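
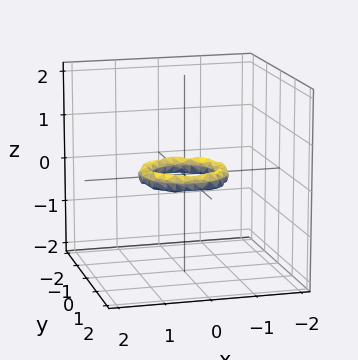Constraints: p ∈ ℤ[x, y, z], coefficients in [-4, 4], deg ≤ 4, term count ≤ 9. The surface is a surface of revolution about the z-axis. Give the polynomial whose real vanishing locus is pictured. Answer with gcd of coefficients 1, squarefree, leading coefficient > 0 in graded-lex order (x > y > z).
First, the degree is 4 — the shape is more complex than any degree-3 surface.
Next, symmetries: the z-axis is an axis of rotation, so x and y enter only as x² + y².
Then, observable constraints: a circular section at z = 0 has radius between 0 and 1; the surface avoids every integer z-axis point in the box.
Finally, assembling these constraints gives the stated polynomial. Check: (0, 1, 0) on the y-axis lies on the surface, and p(0, 1, 0) = 0. ✓

2*x^4 + 4*x^2*y^2 + 2*y^4 - 3*x^2 - 3*y^2 + 3*z^2 + 1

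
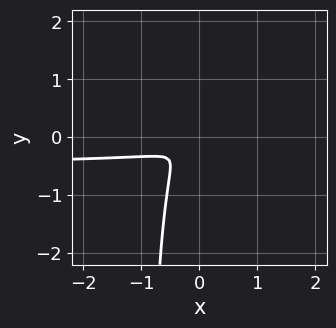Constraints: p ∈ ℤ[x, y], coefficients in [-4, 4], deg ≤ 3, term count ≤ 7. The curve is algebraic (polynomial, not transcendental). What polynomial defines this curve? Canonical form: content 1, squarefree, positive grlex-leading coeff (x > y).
2*x^2*y + 2*x*y^2 + x^2 - x*y + 2*y^2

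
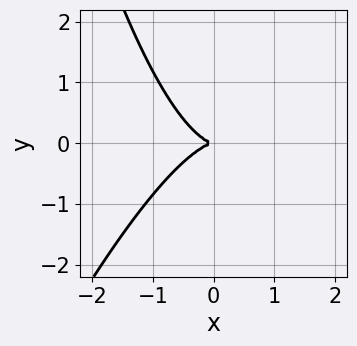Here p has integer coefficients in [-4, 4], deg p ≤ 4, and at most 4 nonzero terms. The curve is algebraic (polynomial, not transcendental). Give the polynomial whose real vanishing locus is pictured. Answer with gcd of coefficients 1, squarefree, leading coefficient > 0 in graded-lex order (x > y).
3*x^3 - x^2*y + 3*y^2

First, deg p = 3. A generic line meets the curve in up to 3 points.
Then, from the visible intercepts: it crosses the x-axis at the gridline x = 0; it crosses the y-axis at the gridline y = 0.
Finally, the integer polynomial consistent with all of this is the stated p.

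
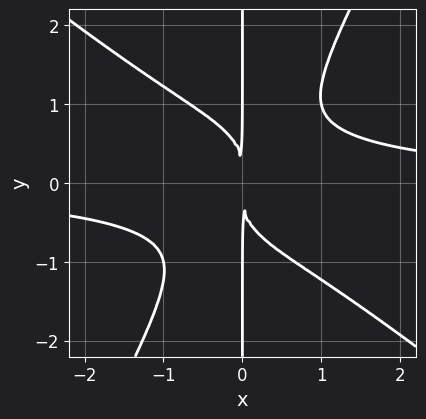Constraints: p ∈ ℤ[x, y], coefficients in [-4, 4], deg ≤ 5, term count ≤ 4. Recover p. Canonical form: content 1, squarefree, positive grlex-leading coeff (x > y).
First, the degree is 4 — a generic line meets the curve in up to 4 points.
Then, reading off the gridlines: the visible y-axis segment lies entirely on the curve.
Finally, the integer polynomial consistent with all of this is the stated p.

3*x^3*y + 2*x^2*y^2 - 2*x*y^3 - 3*x^2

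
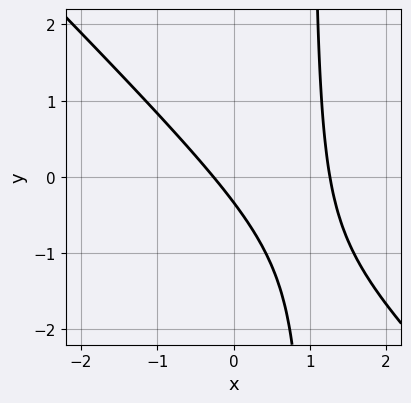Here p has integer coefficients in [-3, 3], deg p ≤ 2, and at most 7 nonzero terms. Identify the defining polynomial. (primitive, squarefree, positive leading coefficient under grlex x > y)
3*x^2 + 3*x*y - 3*x - 3*y - 1

1. deg p = 2.
2. Matching integer coefficients to the picture gives p.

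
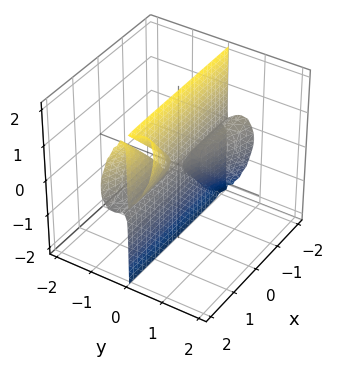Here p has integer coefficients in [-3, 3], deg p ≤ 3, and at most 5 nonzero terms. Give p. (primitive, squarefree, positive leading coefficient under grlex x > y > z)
x*y^2 - x*y*z + 3*y^3 - 2*y^2*z + y*z^2

Degree: no degree-2 surface has this shape, so deg p = 3.
Observable constraints: one y-axis crossing is at y = 0; every point of the x-axis in the box is on the surface; the visible z-axis segment lies entirely on the surface.
These observations pin down the coefficients.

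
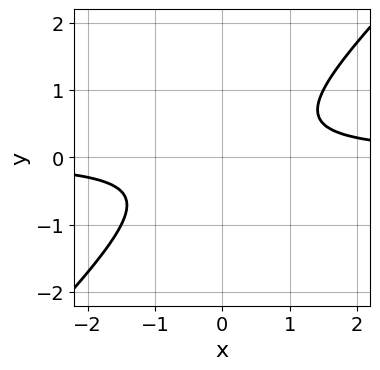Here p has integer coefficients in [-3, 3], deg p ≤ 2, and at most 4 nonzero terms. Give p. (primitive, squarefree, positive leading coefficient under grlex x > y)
2*x*y - 2*y^2 - 1

First, degree: the shape is more complex than any degree-1 curve, so deg p = 2.
Next, from the axis intercepts and sections: the curve avoids every integer x-axis point in the box; it misses every integer gridline on the y-axis.
Finally, the integer polynomial consistent with all of this is the stated p.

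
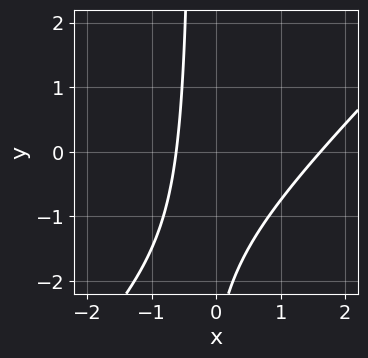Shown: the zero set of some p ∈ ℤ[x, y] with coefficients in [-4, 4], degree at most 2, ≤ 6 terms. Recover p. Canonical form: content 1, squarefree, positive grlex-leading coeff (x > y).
1. Degree: no degree-1 curve has this shape, so deg p = 2.
2. Observable constraints: no y-intercept at any integer in the box.
3. Together with the visible shape, these determine p as stated.

3*x^2 - 3*x*y - 3*x - y - 3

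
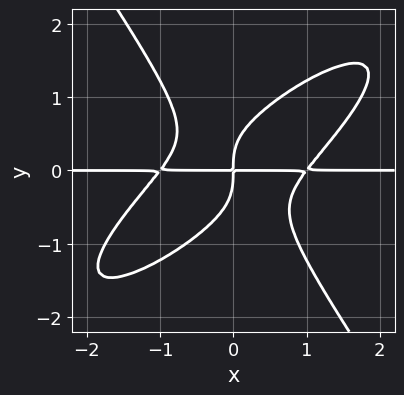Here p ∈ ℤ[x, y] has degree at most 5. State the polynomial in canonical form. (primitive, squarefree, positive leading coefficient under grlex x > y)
Degree: a generic line meets the curve in up to 4 points, so deg p = 4.
From the visible intercepts: the visible x-axis segment lies entirely on the curve.
Fitting integer coefficients to these (and the overall shape) gives p.

2*x^3*y - 3*x^2*y^2 + 2*y^4 - 2*x*y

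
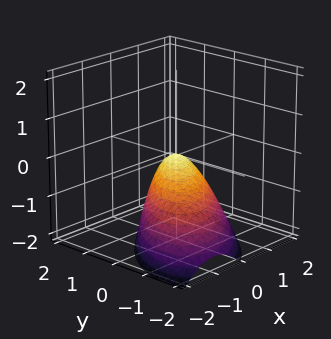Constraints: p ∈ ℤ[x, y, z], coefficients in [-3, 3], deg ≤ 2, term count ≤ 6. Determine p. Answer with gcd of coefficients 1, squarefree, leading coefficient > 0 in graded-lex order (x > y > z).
2*x^2 - 2*x*y + 2*y^2 - y*z + 2*z

(a) Degree: the shape is more complex than any degree-1 surface, so deg p = 2.
(b) Reading off the gridlines: it meets the x-axis at x = 0 (among the integer gridlines); one z-axis crossing is at z = 0; one y-axis crossing is at y = 0.
(c) Putting this together gives p.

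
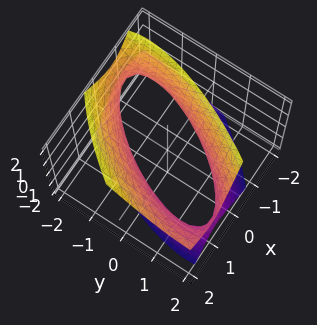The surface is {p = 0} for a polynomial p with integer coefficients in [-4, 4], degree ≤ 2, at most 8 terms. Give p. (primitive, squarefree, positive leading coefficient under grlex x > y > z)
2*x^2 - 2*x*y - x*z + y^2 - z^2 - 2

deg p = 2. A generic line meets the surface in up to 2 points.
From the axis intercepts and sections: among the integer gridlines, it crosses the x-axis at x ∈ {-1, 1}; no z-intercept at any integer in the box.
Matching integer coefficients to the picture gives p.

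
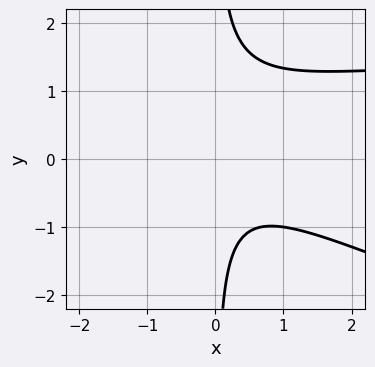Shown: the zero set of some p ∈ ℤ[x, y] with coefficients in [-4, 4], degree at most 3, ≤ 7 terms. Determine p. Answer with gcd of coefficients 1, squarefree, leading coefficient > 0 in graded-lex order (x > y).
x^2*y + 3*x*y^2 - 2*x^2 - 2*x*y - 2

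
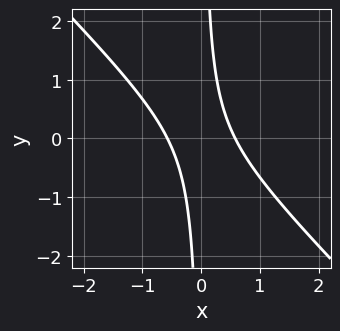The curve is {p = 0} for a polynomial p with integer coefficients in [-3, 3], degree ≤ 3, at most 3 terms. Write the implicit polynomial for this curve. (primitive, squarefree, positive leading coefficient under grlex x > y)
1. The degree is 2 — the shape is more complex than any degree-1 curve.
2. Against the integer gridlines: it misses every integer gridline on the y-axis.
3. Together with the visible shape, these determine p as stated.

3*x^2 + 3*x*y - 1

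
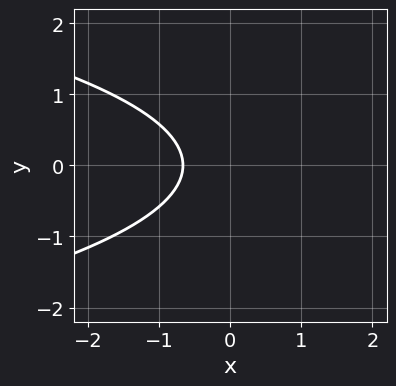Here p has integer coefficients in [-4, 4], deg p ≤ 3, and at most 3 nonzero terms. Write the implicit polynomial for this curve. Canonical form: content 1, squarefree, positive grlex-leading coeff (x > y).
3*y^2 + 3*x + 2

(a) deg p = 2.
(b) Symmetries: the y ↦ −y reflection is a symmetry, so y appears only in even powers.
(c) From the visible intercepts: no y-intercept at any integer in the box.
(d) Fitting integer coefficients to these (and the overall shape) gives p.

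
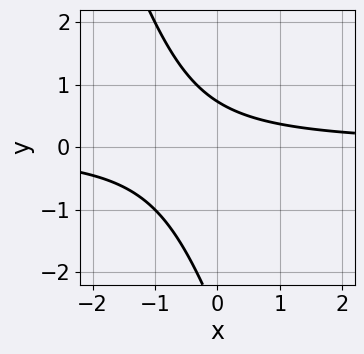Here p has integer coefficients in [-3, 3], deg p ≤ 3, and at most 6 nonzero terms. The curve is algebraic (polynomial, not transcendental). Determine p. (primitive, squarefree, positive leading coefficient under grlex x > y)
3*x*y + y^2 + 2*y - 2

First, degree: the shape is more complex than any degree-1 curve, so deg p = 2.
Next, reading off the gridlines: it misses every integer gridline on the x-axis.
Finally, the integer polynomial consistent with all of this is the stated p.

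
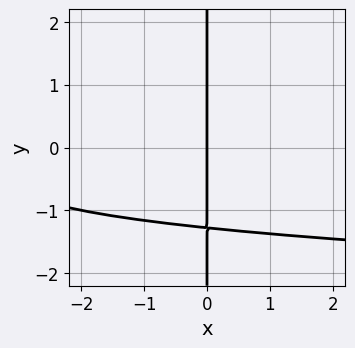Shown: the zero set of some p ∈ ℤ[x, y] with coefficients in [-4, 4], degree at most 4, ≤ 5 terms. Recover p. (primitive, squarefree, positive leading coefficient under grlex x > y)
First, the degree is 4 — no degree-3 curve has this shape.
Next, observable constraints: the visible y-axis segment lies entirely on the curve; it meets the x-axis at x = 0 (among the integer gridlines).
Finally, putting this together gives p.

3*x*y^3 + 2*x*y^2 + x^2 + 3*x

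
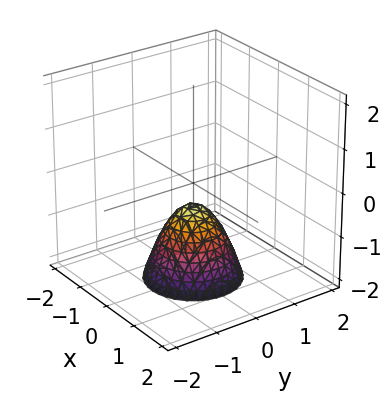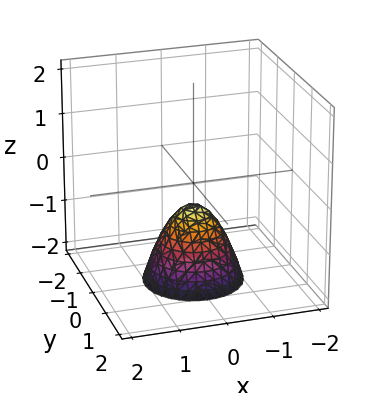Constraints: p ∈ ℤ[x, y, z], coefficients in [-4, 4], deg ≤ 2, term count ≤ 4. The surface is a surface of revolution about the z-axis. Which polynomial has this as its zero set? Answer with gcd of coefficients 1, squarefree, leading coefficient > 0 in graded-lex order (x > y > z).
3*x^2 + 3*y^2 + 2*z + 1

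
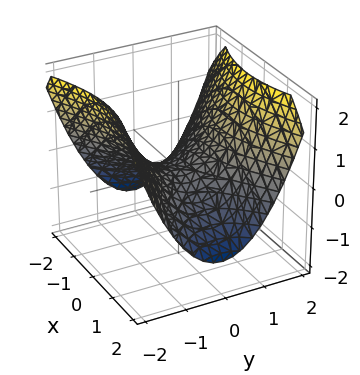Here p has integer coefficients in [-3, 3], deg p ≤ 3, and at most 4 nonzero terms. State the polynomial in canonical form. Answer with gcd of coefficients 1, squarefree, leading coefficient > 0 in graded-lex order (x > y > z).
x^2 - 2*y^2 + 3*z

Degree: a hyperbolic paraboloid; a quadric, so deg p = 2.
Symmetries: the y ↦ −y reflection is a symmetry, so y appears only in even powers; mirror symmetry x ↦ −x ⇒ only even powers of x.
Against the integer gridlines: it crosses the x-axis at the gridline x = 0; it crosses the y-axis at the gridline y = 0; it meets the z-axis at z = 0 (among the integer gridlines).
These observations pin down the coefficients.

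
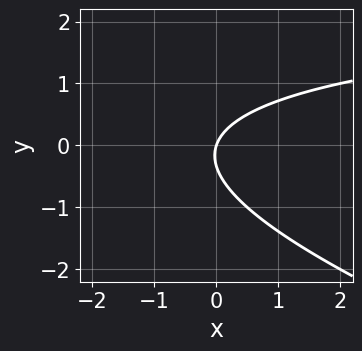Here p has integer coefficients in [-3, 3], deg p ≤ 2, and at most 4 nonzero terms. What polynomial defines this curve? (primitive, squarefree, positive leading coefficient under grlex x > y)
x*y + 3*y^2 - 3*x + y

Degree: no degree-1 curve has this shape, so deg p = 2.
Checking where it meets the axes: one x-axis crossing is at x = 0; it meets the y-axis at y = 0 (among the integer gridlines).
Assembling these constraints gives the stated polynomial.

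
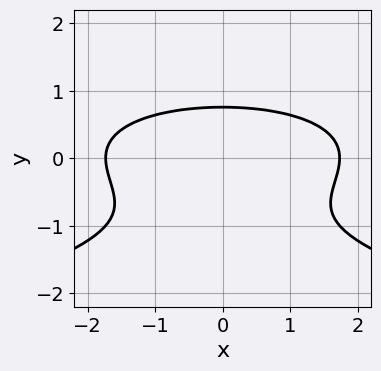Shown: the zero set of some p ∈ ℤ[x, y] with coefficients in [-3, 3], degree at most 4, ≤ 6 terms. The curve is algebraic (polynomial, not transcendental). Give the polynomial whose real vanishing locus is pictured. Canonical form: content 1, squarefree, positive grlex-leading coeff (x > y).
First, degree: a generic line meets the curve in up to 3 points, so deg p = 3.
Next, symmetries: it's symmetric under x → −x, forcing even powers of x.
Finally, matching integer coefficients to the picture gives p.

3*y^3 + x^2 + 3*y^2 - 3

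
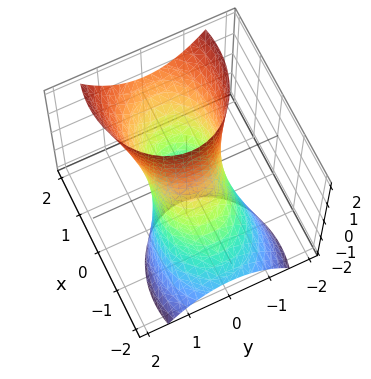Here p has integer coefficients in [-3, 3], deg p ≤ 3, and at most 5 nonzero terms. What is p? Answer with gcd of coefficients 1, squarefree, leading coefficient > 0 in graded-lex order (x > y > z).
2*x^2 - 3*x*z + 3*y^2 - 2

1. Degree: the shape is more complex than any degree-1 surface, so deg p = 2.
2. Observable constraints: no z-intercept at any integer in the box; among the integer gridlines, it crosses the x-axis at x ∈ {-1, 1}.
3. Solving for integer coefficients yields p as stated.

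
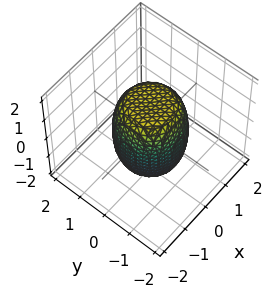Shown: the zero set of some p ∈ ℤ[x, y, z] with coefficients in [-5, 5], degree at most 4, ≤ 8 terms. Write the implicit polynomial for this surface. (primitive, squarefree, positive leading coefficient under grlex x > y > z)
2*x^4 + 4*x^2*y^2 + 2*y^4 - x^2 - y^2 + z^2 - 2

The degree is 4 — a generic line meets the surface in up to 4 points.
Symmetry: every cross-section ⟂ z is a circle, so x, y appear only via x² + y².
Checking where it meets the axes: a circular section at z = -1 has radius exactly 1.
Fitting integer coefficients to these (and the overall shape) gives p.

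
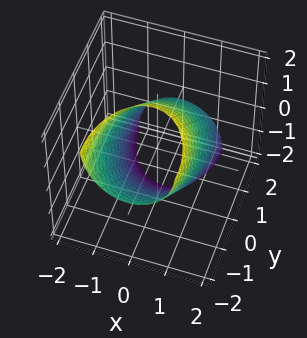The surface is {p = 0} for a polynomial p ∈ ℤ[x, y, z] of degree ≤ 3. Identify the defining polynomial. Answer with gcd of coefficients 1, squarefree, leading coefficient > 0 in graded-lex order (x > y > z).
2*x^2 + y^2 + 2*y*z + z^2 - 3

Degree: no degree-1 surface has this shape, so deg p = 2.
Putting this together gives p.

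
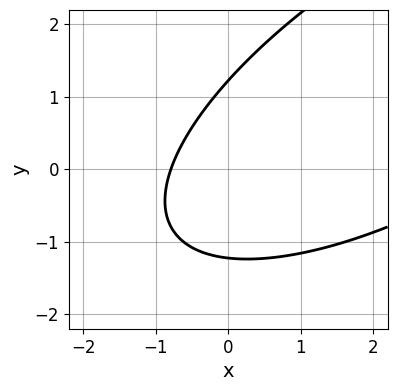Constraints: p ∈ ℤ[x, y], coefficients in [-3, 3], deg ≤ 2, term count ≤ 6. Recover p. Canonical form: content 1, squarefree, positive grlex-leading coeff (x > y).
The degree is 2 — the shape is more complex than any degree-1 curve.
The integer polynomial consistent with all of this is the stated p.

x^2 - 2*x*y + 2*y^2 - 3*x - 3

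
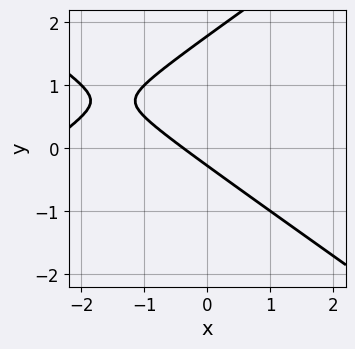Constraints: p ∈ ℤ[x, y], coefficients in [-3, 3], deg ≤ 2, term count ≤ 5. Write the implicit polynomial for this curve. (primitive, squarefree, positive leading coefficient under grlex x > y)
x^2 - 2*y^2 + 3*x + 3*y + 1

The degree is 2 — no degree-1 curve has this shape.
Putting this together gives p.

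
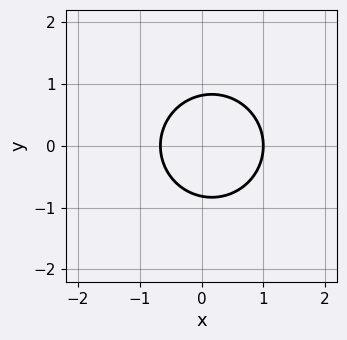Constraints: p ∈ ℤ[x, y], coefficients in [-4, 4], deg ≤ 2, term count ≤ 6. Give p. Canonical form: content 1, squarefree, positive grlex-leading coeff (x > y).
deg p = 2. No degree-1 curve has this shape.
Symmetries: it's symmetric under y → −y, forcing even powers of y.
Reading off the gridlines: it crosses the x-axis at the gridline x = 1.
These observations pin down the coefficients.

3*x^2 + 3*y^2 - x - 2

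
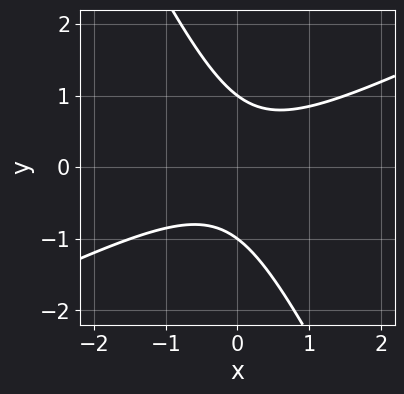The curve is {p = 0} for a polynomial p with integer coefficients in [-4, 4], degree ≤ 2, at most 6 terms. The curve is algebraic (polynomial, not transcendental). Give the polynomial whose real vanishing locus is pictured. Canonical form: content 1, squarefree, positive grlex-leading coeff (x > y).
Degree: a generic line meets the curve in up to 2 points, so deg p = 2.
From the visible intercepts: the y-axis gridline crossings are at y ∈ {-1, 1}; it misses every integer gridline on the x-axis.
Putting this together gives p.

2*x^2 - 3*x*y - 2*y^2 + 2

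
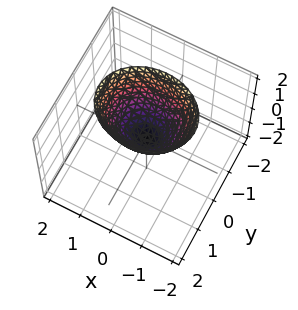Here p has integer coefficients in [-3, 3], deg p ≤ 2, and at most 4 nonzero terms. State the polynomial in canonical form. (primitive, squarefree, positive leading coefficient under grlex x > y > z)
2*x^2 + 3*y^2 - 2*z

(a) Degree: a paraboloid; a quadric, so deg p = 2.
(b) Symmetries: it's symmetric under x → −x, forcing even powers of x; it's symmetric under y → −y, forcing even powers of y.
(c) Against the integer gridlines: it crosses the x-axis at the gridline x = 0; it crosses the y-axis at the gridline y = 0; one z-axis crossing is at z = 0.
(d) These observations pin down the coefficients.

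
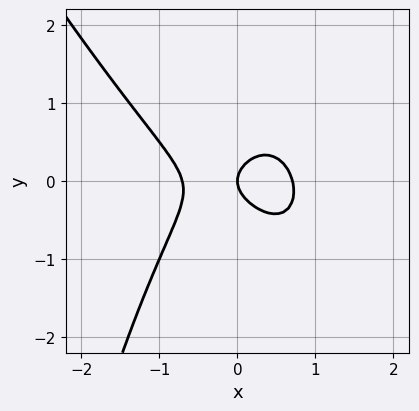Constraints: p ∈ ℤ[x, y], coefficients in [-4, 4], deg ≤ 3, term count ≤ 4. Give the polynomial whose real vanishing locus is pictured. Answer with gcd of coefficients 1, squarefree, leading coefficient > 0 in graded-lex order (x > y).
2*x^3 + x^2*y + 2*y^2 - x

(a) deg p = 3. A generic line meets the curve in up to 3 points.
(b) Reading off the gridlines: it crosses the x-axis at the gridline x = 0; one y-axis crossing is at y = 0.
(c) Putting this together gives p.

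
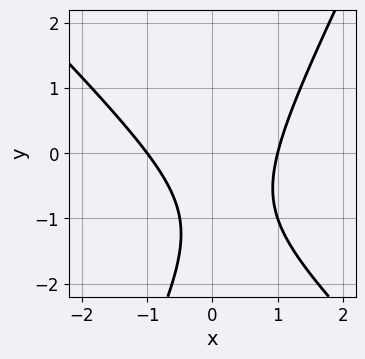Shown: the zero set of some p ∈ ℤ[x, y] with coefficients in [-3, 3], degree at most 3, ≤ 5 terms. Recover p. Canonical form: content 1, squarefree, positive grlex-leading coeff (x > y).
2*x^2 + x*y - y^2 - 2*y - 2

1. Degree: a generic line meets the curve in up to 2 points, so deg p = 2.
2. From the visible intercepts: it misses every integer gridline on the y-axis; the x-axis gridline crossings are at x ∈ {-1, 1}.
3. Fitting integer coefficients to these (and the overall shape) gives p.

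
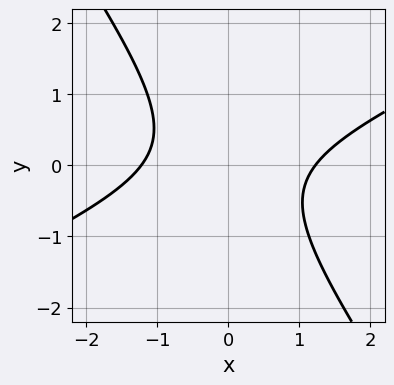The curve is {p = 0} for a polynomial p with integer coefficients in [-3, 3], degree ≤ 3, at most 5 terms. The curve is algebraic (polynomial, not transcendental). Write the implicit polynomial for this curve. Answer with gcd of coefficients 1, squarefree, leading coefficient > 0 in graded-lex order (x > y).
2*x^2 - 3*x*y - 3*y^2 - 3

First, the degree is 2 — the shape is more complex than any degree-1 curve.
Next, against the integer gridlines: the curve avoids every integer y-axis point in the box.
Finally, fitting integer coefficients to these (and the overall shape) gives p.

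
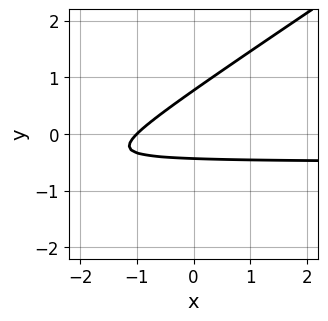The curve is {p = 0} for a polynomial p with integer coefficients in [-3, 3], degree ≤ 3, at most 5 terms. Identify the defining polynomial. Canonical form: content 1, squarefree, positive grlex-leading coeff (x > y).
2*x*y - 3*y^2 + x + y + 1

1. Degree: no degree-1 curve has this shape, so deg p = 2.
2. Against the integer gridlines: one x-axis crossing is at x = -1.
3. Putting this together gives p.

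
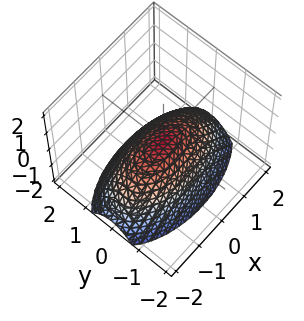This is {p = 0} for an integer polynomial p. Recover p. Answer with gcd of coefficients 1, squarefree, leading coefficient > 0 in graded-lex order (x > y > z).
x^2 + 3*y^2 + 3*z

(a) Degree: a paraboloid; a quadric, so deg p = 2.
(b) Symmetries: it's symmetric under y → −y, forcing even powers of y; the x ↦ −x reflection is a symmetry, so x appears only in even powers.
(c) Against the integer gridlines: one x-axis crossing is at x = 0; it meets the z-axis at z = 0 (among the integer gridlines); it meets the y-axis at y = 0 (among the integer gridlines).
(d) Fitting integer coefficients to these (and the overall shape) gives p.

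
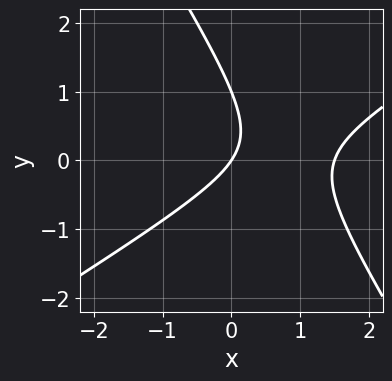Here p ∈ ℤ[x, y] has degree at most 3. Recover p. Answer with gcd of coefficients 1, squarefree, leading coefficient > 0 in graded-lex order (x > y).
2*x^2 - 2*x*y - 2*y^2 - 3*x + 2*y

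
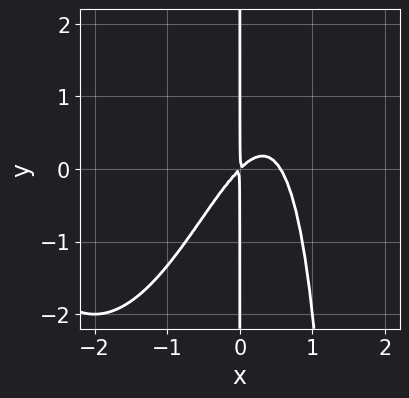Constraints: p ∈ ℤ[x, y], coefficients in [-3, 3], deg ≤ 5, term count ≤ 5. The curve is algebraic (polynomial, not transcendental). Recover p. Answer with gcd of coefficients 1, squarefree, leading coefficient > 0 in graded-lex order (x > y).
x^4 + 3*x^3 - x^2*y - 2*x^2 + 2*x*y

Degree: no degree-3 curve has this shape, so deg p = 4.
Reading off the gridlines: every point of the y-axis in the box is on the curve.
These observations pin down the coefficients.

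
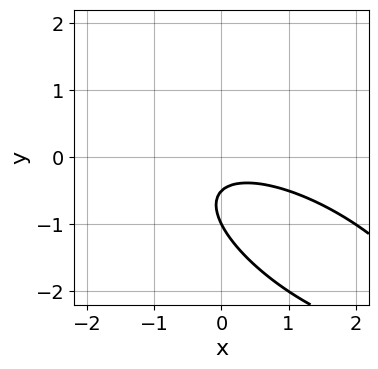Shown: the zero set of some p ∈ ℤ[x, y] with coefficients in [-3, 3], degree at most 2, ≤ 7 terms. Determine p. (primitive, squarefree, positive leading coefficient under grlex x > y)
x^2 + 2*x*y + 2*y^2 + 3*y + 1

The degree is 2 — a generic line meets the curve in up to 2 points.
Against the integer gridlines: one y-axis crossing is at y = -1; no x-intercept at any integer in the box.
Fitting integer coefficients to these (and the overall shape) gives p.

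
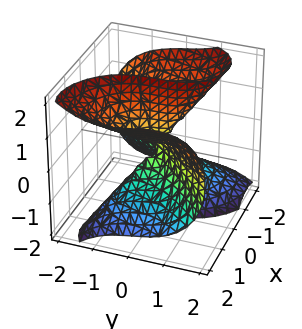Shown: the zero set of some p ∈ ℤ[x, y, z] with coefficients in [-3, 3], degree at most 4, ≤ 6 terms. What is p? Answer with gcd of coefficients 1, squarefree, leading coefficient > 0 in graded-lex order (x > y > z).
2*x^3 + x*y*z - 3*x*z^2 - 2*y^3

(a) The degree is 3 — no degree-2 surface has this shape.
(b) From the visible intercepts: it meets the x-axis at x = 0 (among the integer gridlines); the visible z-axis segment lies entirely on the surface.
(c) Matching integer coefficients to the picture gives p.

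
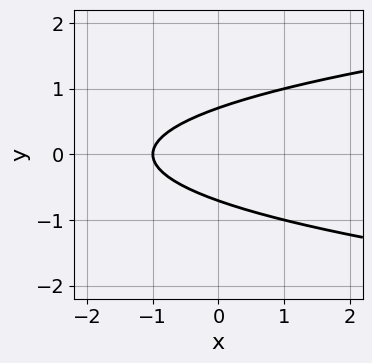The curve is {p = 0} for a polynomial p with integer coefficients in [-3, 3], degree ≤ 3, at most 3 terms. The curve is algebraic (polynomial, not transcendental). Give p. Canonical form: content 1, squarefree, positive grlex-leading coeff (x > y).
2*y^2 - x - 1

(a) deg p = 2.
(b) Symmetries: mirror symmetry y ↦ −y ⇒ only even powers of y.
(c) Against the integer gridlines: it crosses the x-axis at the gridline x = -1.
(d) Assembling these constraints gives the stated polynomial.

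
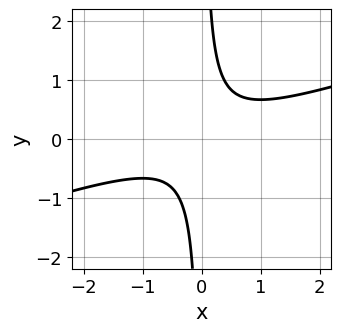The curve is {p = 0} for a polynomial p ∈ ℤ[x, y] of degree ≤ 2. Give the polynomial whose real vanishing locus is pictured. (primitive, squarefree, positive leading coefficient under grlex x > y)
x^2 - 3*x*y + 1

First, degree: the shape is more complex than any degree-1 curve, so deg p = 2.
Then, against the integer gridlines: it misses every integer gridline on the x-axis; the curve avoids every integer y-axis point in the box.
Finally, matching integer coefficients to the picture gives p.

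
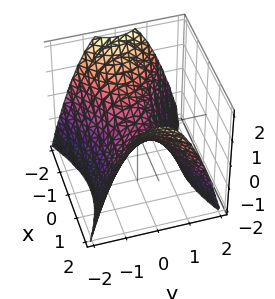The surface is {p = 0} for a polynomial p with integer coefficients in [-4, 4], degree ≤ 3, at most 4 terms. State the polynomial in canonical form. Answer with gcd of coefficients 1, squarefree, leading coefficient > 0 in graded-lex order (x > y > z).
x^2 - 2*y^2 - 2*z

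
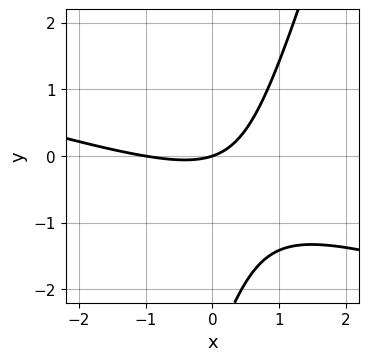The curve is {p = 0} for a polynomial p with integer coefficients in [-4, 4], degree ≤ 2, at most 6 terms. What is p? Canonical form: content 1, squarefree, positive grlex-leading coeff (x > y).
x^2 + 3*x*y - y^2 + x - 3*y

(a) deg p = 2. A generic line meets the curve in up to 2 points.
(b) Against the integer gridlines: it crosses the y-axis at the gridline y = 0; the x-axis gridline crossings are at x ∈ {-1, 0}.
(c) These observations pin down the coefficients.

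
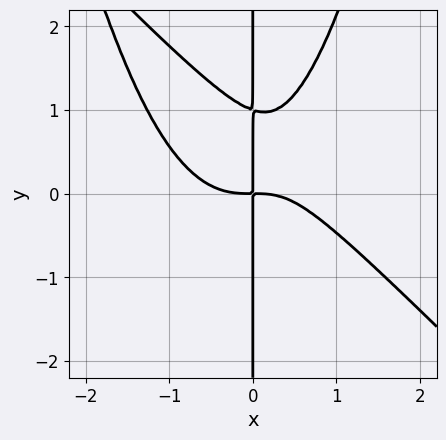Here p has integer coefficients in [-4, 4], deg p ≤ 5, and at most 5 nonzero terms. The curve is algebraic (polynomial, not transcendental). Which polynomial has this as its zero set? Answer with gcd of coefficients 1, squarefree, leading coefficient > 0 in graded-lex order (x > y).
First, the degree is 4 — no degree-3 curve has this shape.
Then, against the integer gridlines: every point of the y-axis in the box is on the curve.
Finally, matching integer coefficients to the picture gives p.

3*x^4 + 3*x^3*y - x^2*y - 3*x*y^2 + 3*x*y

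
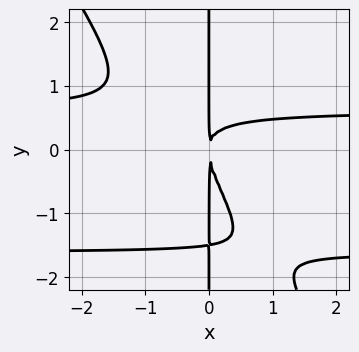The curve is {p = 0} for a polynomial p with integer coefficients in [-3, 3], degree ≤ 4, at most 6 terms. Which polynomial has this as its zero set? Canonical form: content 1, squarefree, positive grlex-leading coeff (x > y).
3*x^2*y^2 + 2*x*y^3 + 3*x^2*y + 3*x*y^2 - 3*x^2

1. deg p = 4. The shape is more complex than any degree-3 curve.
2. Reading off the gridlines: the visible y-axis segment lies entirely on the curve.
3. Assembling these constraints gives the stated polynomial.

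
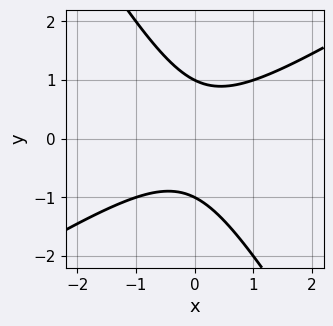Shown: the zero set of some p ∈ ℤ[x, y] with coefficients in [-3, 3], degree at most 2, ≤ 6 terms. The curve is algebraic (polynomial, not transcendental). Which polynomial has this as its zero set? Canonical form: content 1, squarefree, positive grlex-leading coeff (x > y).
x^2 - x*y - y^2 + 1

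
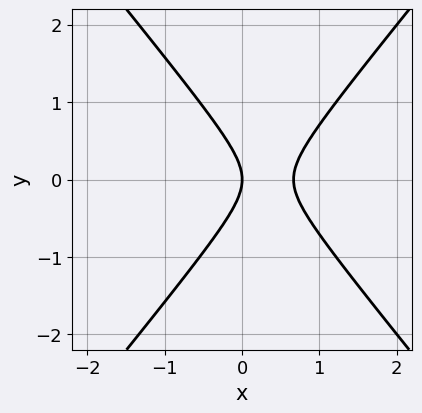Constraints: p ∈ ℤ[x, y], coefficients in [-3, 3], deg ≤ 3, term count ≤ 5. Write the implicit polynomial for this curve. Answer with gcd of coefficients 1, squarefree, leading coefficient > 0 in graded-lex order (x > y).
3*x^2 - 2*y^2 - 2*x

Degree: the shape is more complex than any degree-1 curve, so deg p = 2.
Symmetries: it's symmetric under y → −y, forcing even powers of y.
Reading off the gridlines: it meets the x-axis at x = 0 (among the integer gridlines); it meets the y-axis at y = 0 (among the integer gridlines).
Putting this together gives p.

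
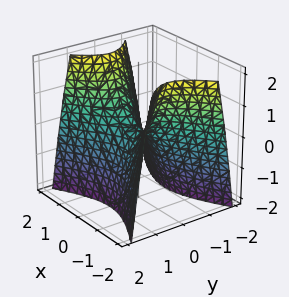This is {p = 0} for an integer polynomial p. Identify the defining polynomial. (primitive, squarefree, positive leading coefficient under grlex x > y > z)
x^2 - 2*y^2 - z

(a) Degree: a hyperbolic paraboloid; a quadric, so deg p = 2.
(b) Symmetries: the x ↦ −x reflection is a symmetry, so x appears only in even powers; mirror symmetry y ↦ −y ⇒ only even powers of y.
(c) From the axis intercepts and sections: it meets the z-axis at z = 0 (among the integer gridlines); it crosses the y-axis at the gridline y = 0; one x-axis crossing is at x = 0.
(d) Solving for integer coefficients yields p as stated.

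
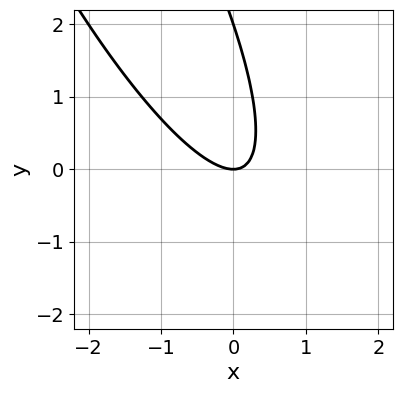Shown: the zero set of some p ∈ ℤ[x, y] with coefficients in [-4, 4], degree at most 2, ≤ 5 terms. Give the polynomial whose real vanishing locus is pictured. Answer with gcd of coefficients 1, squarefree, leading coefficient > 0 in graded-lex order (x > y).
1. Degree: the shape is more complex than any degree-1 curve, so deg p = 2.
2. From the axis intercepts and sections: one x-axis crossing is at x = 0; the y-axis gridline crossings are at y ∈ {0, 2}.
3. Solving for integer coefficients yields p as stated.

3*x^2 + 3*x*y + y^2 - 2*y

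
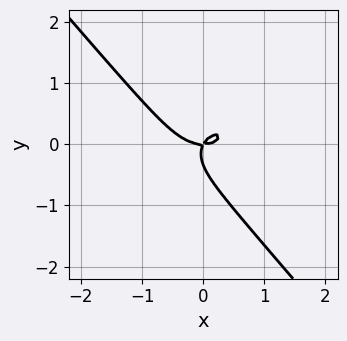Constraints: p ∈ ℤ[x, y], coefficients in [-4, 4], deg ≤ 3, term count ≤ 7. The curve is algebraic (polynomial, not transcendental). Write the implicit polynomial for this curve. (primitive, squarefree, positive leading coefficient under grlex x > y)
2*x^3 + 2*x*y^2 + 3*y^3 - 2*x*y + y^2

1. The degree is 3 — no degree-2 curve has this shape.
2. From the visible intercepts: one x-axis crossing is at x = 0; it crosses the y-axis at the gridline y = 0.
3. Putting this together gives p.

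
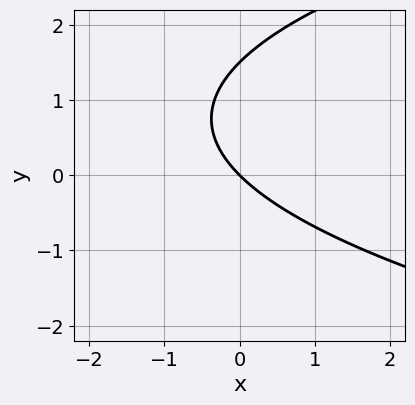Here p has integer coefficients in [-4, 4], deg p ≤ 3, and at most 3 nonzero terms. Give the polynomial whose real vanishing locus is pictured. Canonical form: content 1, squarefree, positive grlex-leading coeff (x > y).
2*y^2 - 3*x - 3*y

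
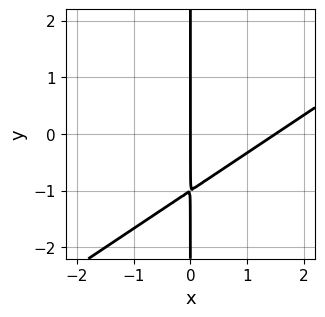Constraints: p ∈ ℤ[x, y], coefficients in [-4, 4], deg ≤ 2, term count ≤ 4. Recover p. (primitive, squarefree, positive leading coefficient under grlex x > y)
2*x^2 - 3*x*y - 3*x

First, degree: a generic line meets the curve in up to 2 points, so deg p = 2.
Next, observable constraints: every point of the y-axis in the box is on the curve; it crosses the x-axis at the gridline x = 0.
Finally, putting this together gives p.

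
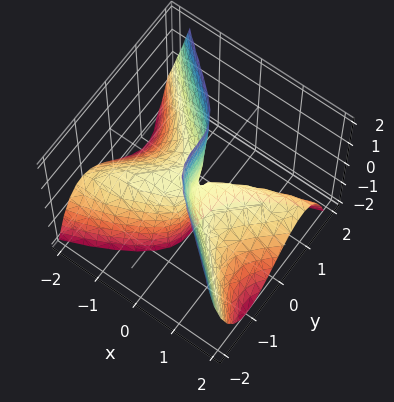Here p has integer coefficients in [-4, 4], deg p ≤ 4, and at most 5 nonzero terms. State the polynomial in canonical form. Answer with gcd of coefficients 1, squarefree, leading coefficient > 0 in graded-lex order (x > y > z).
x^3 - 2*x^2*y + 3*y^3 + 3*x*z

The degree is 3 — a generic line meets the surface in up to 3 points.
Reading off the gridlines: the visible z-axis segment lies entirely on the surface; it meets the y-axis at y = 0 (among the integer gridlines).
Solving for integer coefficients yields p as stated.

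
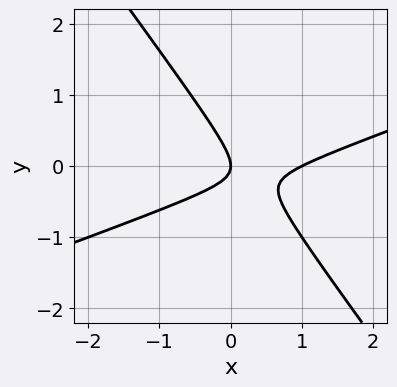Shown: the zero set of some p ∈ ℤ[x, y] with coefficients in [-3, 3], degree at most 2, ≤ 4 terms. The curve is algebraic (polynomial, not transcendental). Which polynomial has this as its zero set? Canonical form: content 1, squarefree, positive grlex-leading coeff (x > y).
x^2 - 2*x*y - 2*y^2 - x

First, the degree is 2 — the shape is more complex than any degree-1 curve.
Then, observable constraints: one y-axis crossing is at y = 0; among the integer gridlines, it crosses the x-axis at x ∈ {0, 1}.
Finally, assembling these constraints gives the stated polynomial.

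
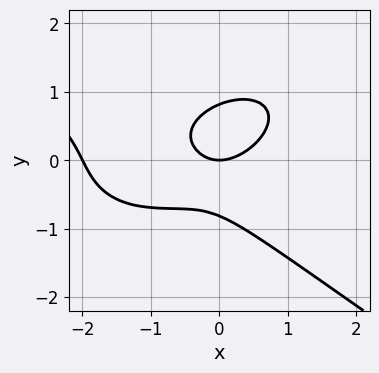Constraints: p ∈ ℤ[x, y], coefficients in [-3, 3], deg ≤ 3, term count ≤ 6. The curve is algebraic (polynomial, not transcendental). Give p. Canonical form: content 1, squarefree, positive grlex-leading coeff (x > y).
Degree: the shape is more complex than any degree-2 curve, so deg p = 3.
From the visible intercepts: among the integer gridlines, it crosses the x-axis at x ∈ {-2, 0}; it meets the y-axis at y = 0 (among the integer gridlines).
Assembling these constraints gives the stated polynomial.

x^3 + 3*y^3 + 2*x^2 - 2*x*y - 2*y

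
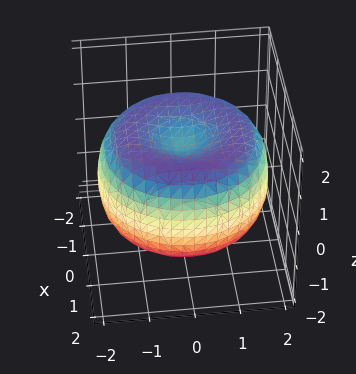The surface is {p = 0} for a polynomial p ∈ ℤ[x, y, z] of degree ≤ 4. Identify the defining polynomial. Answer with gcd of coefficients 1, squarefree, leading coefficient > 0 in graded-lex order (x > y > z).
x^4 + 2*x^2*y^2 + y^4 - 3*x^2 - 3*y^2 + 3*z^2 - 2

Degree: no degree-3 surface has this shape, so deg p = 4.
Symmetries: rotational symmetry about the z-axis ⇒ p depends on x, y only through x² + y².
From the axis intercepts and sections: a circular section at z = 0 has radius between 1 and 2.
Assembling these constraints gives the stated polynomial.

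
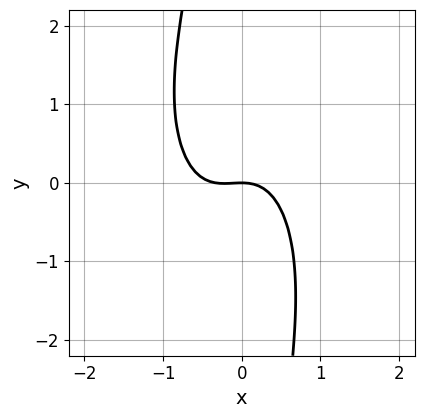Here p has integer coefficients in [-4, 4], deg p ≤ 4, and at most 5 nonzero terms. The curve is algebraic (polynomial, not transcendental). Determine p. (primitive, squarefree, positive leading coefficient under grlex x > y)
First, degree: the shape is more complex than any degree-2 curve, so deg p = 3.
Then, reading off the gridlines: it crosses the x-axis at the gridline x = 0; it crosses the y-axis at the gridline y = 0.
Finally, fitting integer coefficients to these (and the overall shape) gives p.

3*x^3 + x*y^2 + x^2 + 2*y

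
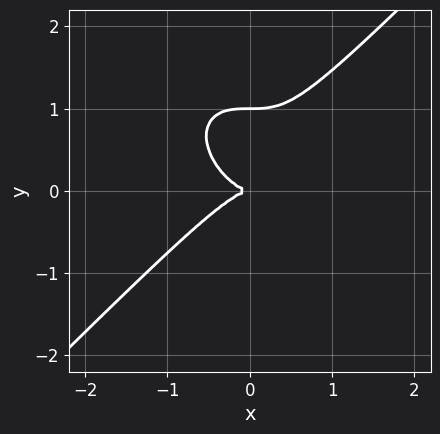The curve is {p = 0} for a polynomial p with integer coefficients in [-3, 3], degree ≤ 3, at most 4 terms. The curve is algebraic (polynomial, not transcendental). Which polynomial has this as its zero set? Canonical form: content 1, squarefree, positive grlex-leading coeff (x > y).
x^3 - y^3 + y^2

First, degree: the shape is more complex than any degree-2 curve, so deg p = 3.
Then, from the visible intercepts: it crosses the x-axis at the gridline x = 0; among the integer gridlines, it crosses the y-axis at y ∈ {0, 1}.
Finally, solving for integer coefficients yields p as stated.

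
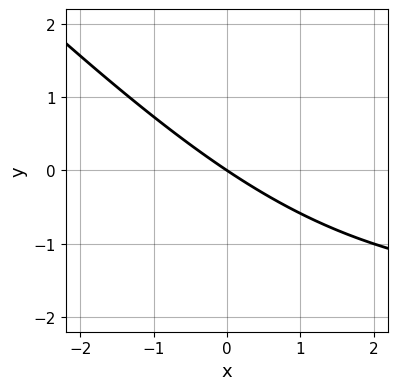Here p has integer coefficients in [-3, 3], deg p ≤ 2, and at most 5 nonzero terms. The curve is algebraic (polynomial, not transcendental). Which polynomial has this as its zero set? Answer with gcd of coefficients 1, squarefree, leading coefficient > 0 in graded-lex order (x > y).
x*y + y^2 + 2*x + 3*y

First, degree: a generic line meets the curve in up to 2 points, so deg p = 2.
Then, reading off the gridlines: one y-axis crossing is at y = 0; one x-axis crossing is at x = 0.
Finally, together with the visible shape, these determine p as stated.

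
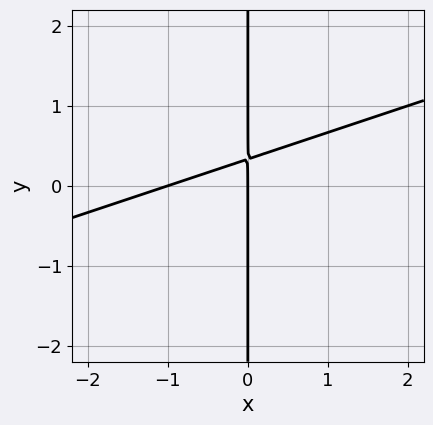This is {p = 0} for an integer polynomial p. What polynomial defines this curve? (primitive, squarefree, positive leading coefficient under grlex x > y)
x^2 - 3*x*y + x

1. deg p = 2. A generic line meets the curve in up to 2 points.
2. From the visible intercepts: the x-axis gridline crossings are at x ∈ {-1, 0}; every point of the y-axis in the box is on the curve.
3. These observations pin down the coefficients.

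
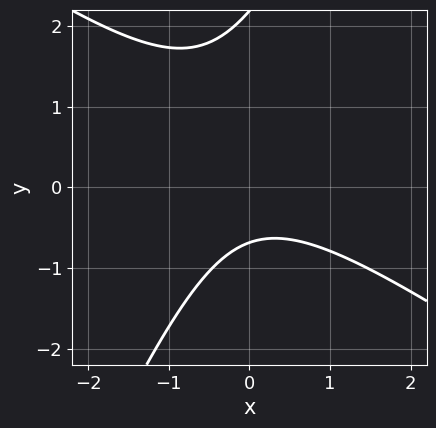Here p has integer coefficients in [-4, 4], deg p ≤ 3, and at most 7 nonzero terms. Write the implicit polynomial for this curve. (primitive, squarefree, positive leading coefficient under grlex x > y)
3*x^2 + 3*x*y - 2*y^2 + 3*y + 3

(a) Degree: a generic line meets the curve in up to 2 points, so deg p = 2.
(b) Reading off the gridlines: it misses every integer gridline on the x-axis.
(c) Matching integer coefficients to the picture gives p.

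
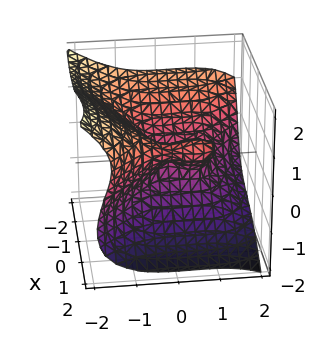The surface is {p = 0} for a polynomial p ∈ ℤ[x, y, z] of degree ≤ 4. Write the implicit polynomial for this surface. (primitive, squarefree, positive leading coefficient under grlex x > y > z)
x^3 + y^3 + 2*z^3 - 2*x*z - y^2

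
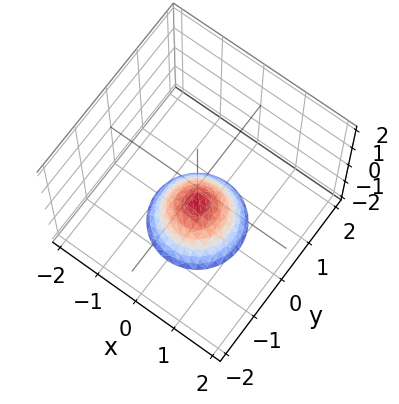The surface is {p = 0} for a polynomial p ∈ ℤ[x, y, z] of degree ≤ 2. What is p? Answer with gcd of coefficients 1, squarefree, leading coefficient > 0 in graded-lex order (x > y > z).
x^2 + y^2 + z + 1

(a) deg p = 2.
(b) Symmetry: the surface is invariant under rotation about z: p = q(x² + y², z).
(c) From the axis intercepts and sections: the surface avoids every integer x-axis point in the box; a circular section at z = -2 has radius exactly 1; the surface avoids every integer y-axis point in the box; it crosses the z-axis at the gridline z = -1.
(d) These observations pin down the coefficients.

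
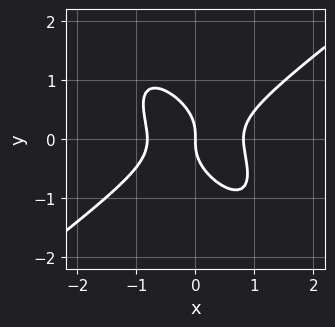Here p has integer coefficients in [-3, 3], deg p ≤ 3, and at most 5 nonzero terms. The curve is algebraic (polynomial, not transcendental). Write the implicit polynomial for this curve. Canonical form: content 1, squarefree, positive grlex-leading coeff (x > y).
Degree: the shape is more complex than any degree-2 curve, so deg p = 3.
Against the integer gridlines: it meets the x-axis at x = 0 (among the integer gridlines); it crosses the y-axis at the gridline y = 0.
Matching integer coefficients to the picture gives p.

3*x^3 - 3*x*y^2 - 3*y^3 - 2*x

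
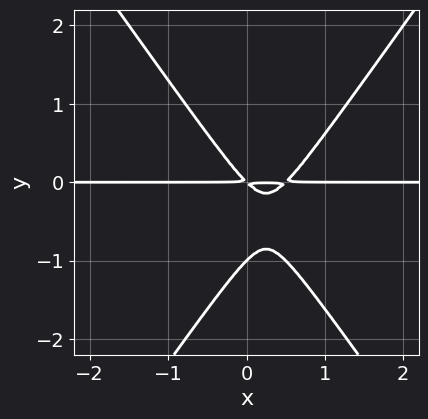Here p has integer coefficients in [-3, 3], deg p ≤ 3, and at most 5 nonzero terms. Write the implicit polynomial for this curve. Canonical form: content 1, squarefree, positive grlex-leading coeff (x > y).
2*x^2*y - y^3 - x*y - y^2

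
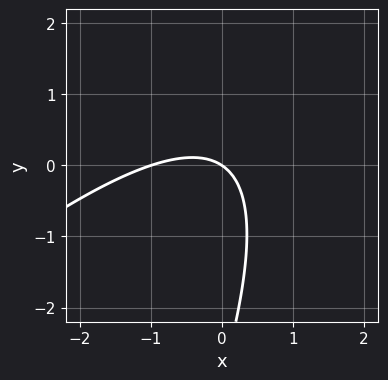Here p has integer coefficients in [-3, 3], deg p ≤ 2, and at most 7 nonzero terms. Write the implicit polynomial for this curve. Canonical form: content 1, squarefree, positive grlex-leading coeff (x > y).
2*x^2 - 3*x*y + y^2 + 2*x + 3*y

1. Degree: a generic line meets the curve in up to 2 points, so deg p = 2.
2. Observable constraints: among the integer gridlines, it crosses the x-axis at x ∈ {-1, 0}; one y-axis crossing is at y = 0.
3. Assembling these constraints gives the stated polynomial.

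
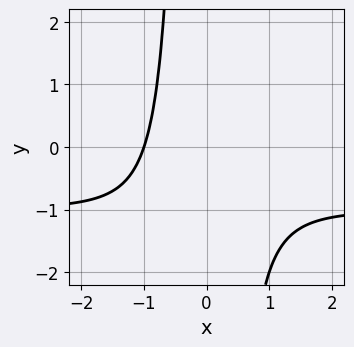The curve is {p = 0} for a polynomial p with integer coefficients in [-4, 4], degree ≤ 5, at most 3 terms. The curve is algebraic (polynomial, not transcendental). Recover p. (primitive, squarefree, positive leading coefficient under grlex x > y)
1. deg p = 4. A generic line meets the curve in up to 4 points.
2. Against the integer gridlines: one x-axis crossing is at x = -1; it misses every integer gridline on the y-axis.
3. Fitting integer coefficients to these (and the overall shape) gives p.

x^3*y + x^3 + 1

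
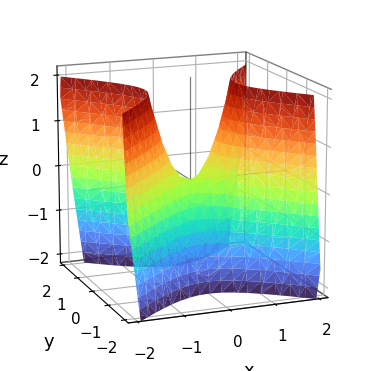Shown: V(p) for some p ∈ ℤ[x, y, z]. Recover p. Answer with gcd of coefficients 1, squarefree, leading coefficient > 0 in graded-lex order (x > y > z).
(a) Degree: a hyperbolic paraboloid; a quadric, so deg p = 2.
(b) Symmetries: the y ↦ −y reflection is a symmetry, so y appears only in even powers; it's symmetric under x → −x, forcing even powers of x.
(c) Observable constraints: one x-axis crossing is at x = 0; it crosses the y-axis at the gridline y = 0.
(d) Matching integer coefficients to the picture gives p.

2*x^2 - 2*y^2 - z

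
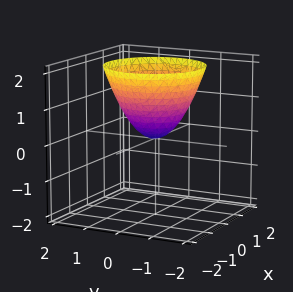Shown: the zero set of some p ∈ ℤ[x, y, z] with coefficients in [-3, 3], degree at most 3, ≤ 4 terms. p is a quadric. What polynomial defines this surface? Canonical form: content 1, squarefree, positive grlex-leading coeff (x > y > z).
x^2 + y^2 - z

Degree: a single bowl opening along one axis; a quadric, so deg p = 2.
Symmetry: every cross-section ⟂ z is a circle, so x, y appear only via x² + y².
From the axis intercepts and sections: one x-axis crossing is at x = 0; one z-axis crossing is at z = 0.
Solving for integer coefficients yields p as stated.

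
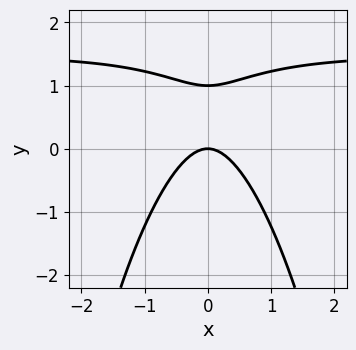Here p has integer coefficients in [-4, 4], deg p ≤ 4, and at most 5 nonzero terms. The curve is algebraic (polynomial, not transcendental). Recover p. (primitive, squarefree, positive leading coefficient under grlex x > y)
1. The degree is 3 — no degree-2 curve has this shape.
2. Symmetries: the x ↦ −x reflection is a symmetry, so x appears only in even powers.
3. Reading off the gridlines: one x-axis crossing is at x = 0; the y-axis gridline crossings are at y ∈ {0, 1}.
4. Fitting integer coefficients to these (and the overall shape) gives p.

2*x^2*y - 3*x^2 + 2*y^2 - 2*y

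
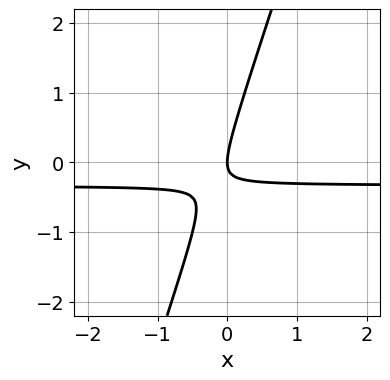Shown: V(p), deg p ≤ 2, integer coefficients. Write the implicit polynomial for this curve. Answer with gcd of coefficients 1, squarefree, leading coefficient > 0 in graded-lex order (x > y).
(a) deg p = 2. A generic line meets the curve in up to 2 points.
(b) From the axis intercepts and sections: one x-axis crossing is at x = 0; it crosses the y-axis at the gridline y = 0.
(c) The integer polynomial consistent with all of this is the stated p.

3*x*y - y^2 + x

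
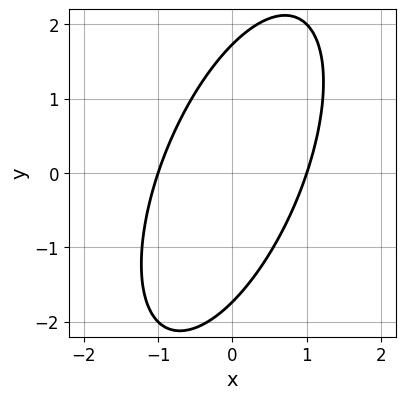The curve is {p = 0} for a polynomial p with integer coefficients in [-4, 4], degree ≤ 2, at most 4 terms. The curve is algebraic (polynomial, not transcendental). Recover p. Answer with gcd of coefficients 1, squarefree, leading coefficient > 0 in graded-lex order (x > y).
3*x^2 - 2*x*y + y^2 - 3

The degree is 2 — the shape is more complex than any degree-1 curve.
From the axis intercepts and sections: the x-axis gridline crossings are at x ∈ {-1, 1}.
Solving for integer coefficients yields p as stated.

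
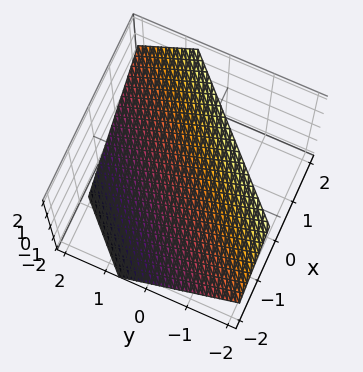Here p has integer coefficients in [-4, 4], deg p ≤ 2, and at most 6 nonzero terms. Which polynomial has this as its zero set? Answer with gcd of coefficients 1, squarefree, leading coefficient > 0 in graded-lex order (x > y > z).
(a) Degree: every cross-section is a straight line — this is a plane, so deg p = 1.
(b) The integer polynomial consistent with all of this is the stated p.

3*x - 3*y - 3*z + 2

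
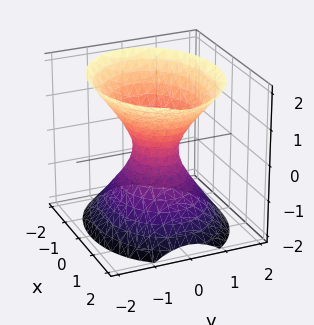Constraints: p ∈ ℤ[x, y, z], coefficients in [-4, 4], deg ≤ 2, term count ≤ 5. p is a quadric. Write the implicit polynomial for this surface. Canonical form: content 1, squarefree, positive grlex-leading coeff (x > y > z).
2*x^2 + 3*y^2 - 2*z^2 - 1

(a) deg p = 2. An hourglass — one-sheet hyperboloid; a quadric.
(b) Symmetries: it's symmetric under y → −y, forcing even powers of y; mirror symmetry x ↦ −x ⇒ only even powers of x; it's symmetric under z → −z, forcing even powers of z.
(c) Against the integer gridlines: no z-intercept at any integer in the box.
(d) Fitting integer coefficients to these (and the overall shape) gives p.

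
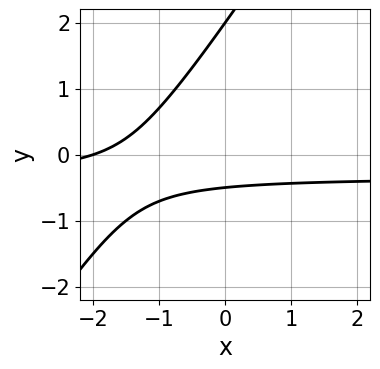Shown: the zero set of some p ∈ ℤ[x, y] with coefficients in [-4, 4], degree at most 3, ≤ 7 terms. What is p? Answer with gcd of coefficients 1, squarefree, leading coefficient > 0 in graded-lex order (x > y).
1. Degree: a generic line meets the curve in up to 2 points, so deg p = 2.
2. Checking where it meets the axes: it crosses the x-axis at the gridline x = -2; it crosses the y-axis at the gridline y = 2.
3. Solving for integer coefficients yields p as stated.

3*x*y - 2*y^2 + x + 3*y + 2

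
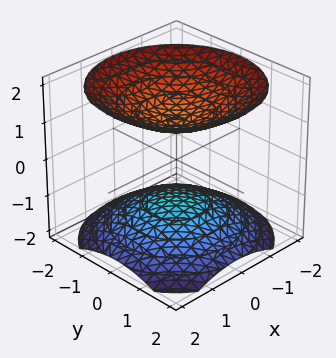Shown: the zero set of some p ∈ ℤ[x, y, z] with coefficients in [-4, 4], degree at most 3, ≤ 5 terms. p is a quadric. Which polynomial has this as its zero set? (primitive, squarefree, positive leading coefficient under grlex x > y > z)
2*x^2 + 2*y^2 - 3*z^2 + 3

1. There are 2 components. Treating them together as one polynomial.
2. Degree: two separate bowl-shaped sheets opening away from each other; a quadric, so deg p = 2.
3. By symmetry, the z-axis is an axis of rotation, so x and y enter only as x² + y²; it's symmetric under z → −z, forcing even powers of z.
4. From the visible intercepts: it misses every integer gridline on the y-axis; the surface avoids every integer x-axis point in the box.
5. Putting this together gives p. Check: (0, 0, 1) on the z-axis lies on the surface, and p(0, 0, 1) = 0. ✓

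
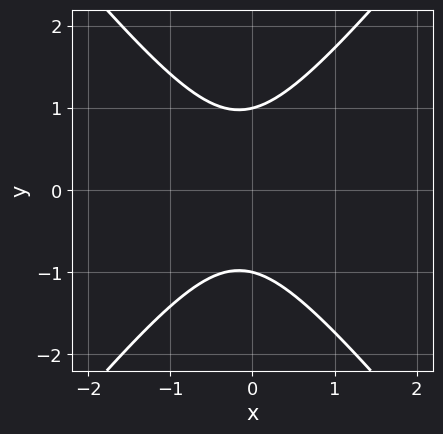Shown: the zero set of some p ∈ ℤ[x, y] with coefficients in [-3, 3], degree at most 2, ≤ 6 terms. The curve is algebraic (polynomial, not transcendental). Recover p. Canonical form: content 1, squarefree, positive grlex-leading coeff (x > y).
3*x^2 - 2*y^2 + x + 2

deg p = 2.
Symmetries: the y ↦ −y reflection is a symmetry, so y appears only in even powers.
From the axis intercepts and sections: it misses every integer gridline on the x-axis; among the integer gridlines, it crosses the y-axis at y ∈ {-1, 1}.
Assembling these constraints gives the stated polynomial.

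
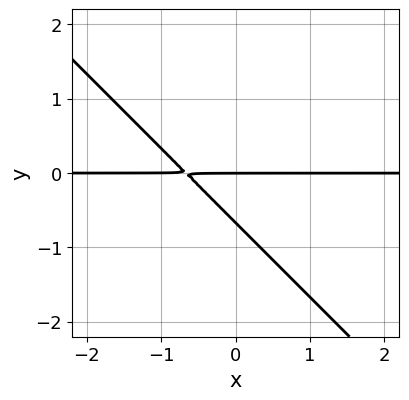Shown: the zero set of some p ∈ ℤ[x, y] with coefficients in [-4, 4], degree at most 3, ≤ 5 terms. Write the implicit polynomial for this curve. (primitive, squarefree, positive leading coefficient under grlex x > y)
3*x*y + 3*y^2 + 2*y

(a) deg p = 2. The shape is more complex than any degree-1 curve.
(b) Against the integer gridlines: the visible x-axis segment lies entirely on the curve; it meets the y-axis at y = 0 (among the integer gridlines).
(c) These observations pin down the coefficients.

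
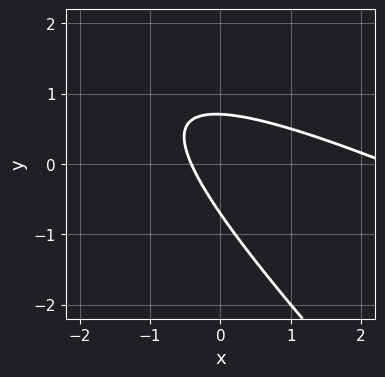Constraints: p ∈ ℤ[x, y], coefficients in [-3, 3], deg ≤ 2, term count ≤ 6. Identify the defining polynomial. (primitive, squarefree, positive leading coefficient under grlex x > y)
x^2 + 3*x*y + 2*y^2 - 2*x - 1

(a) deg p = 2. The shape is more complex than any degree-1 curve.
(b) Putting this together gives p.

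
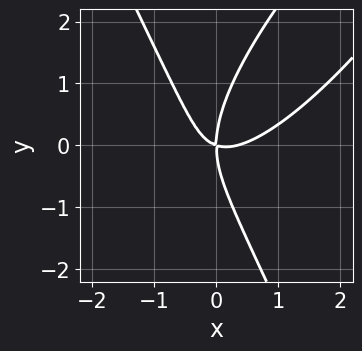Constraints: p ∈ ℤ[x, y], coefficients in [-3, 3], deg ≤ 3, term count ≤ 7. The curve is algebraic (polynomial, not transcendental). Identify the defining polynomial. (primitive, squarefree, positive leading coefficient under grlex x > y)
3*x^3 - 3*x^2*y + y^3 - x^2 - 3*x*y

1. The degree is 3 — no degree-2 curve has this shape.
2. From the axis intercepts and sections: one x-axis crossing is at x = 0; it meets the y-axis at y = 0 (among the integer gridlines).
3. Assembling these constraints gives the stated polynomial.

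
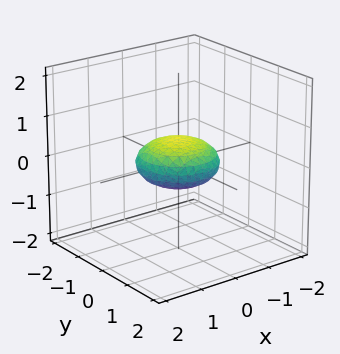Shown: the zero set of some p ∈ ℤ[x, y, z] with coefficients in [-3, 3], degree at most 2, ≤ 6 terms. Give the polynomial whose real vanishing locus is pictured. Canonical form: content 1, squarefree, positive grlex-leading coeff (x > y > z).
First, deg p = 2. Bounded and convex; a quadric.
Then, symmetries: rotational symmetry about the z-axis ⇒ p depends on x, y only through x² + y²; mirror symmetry z ↦ −z ⇒ only even powers of z.
Next, checking where it meets the axes: the x-axis gridline crossings are at x ∈ {-1, 1}; among the integer gridlines, it crosses the y-axis at y ∈ {-1, 1}; a circular section at z = 0 has radius exactly 1.
Finally, the integer polynomial consistent with all of this is the stated p.

x^2 + y^2 + 3*z^2 - 1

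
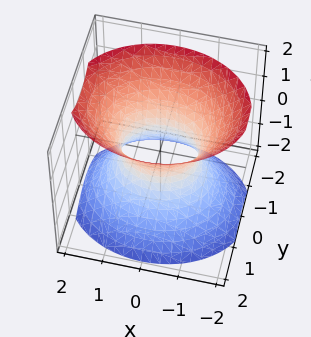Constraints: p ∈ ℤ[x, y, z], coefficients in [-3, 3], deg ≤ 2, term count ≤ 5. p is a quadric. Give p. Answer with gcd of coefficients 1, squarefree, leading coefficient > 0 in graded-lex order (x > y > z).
The degree is 2 — an hourglass — one-sheet hyperboloid; a quadric.
Symmetries: the x ↦ −x reflection is a symmetry, so x appears only in even powers; it's symmetric under z → −z, forcing even powers of z; it's symmetric under y → −y, forcing even powers of y.
Observable constraints: among the integer gridlines, it crosses the x-axis at x ∈ {-1, 1}; the surface avoids every integer z-axis point in the box.
Solving for integer coefficients yields p as stated.

2*x^2 + 3*y^2 - 2*z^2 - 2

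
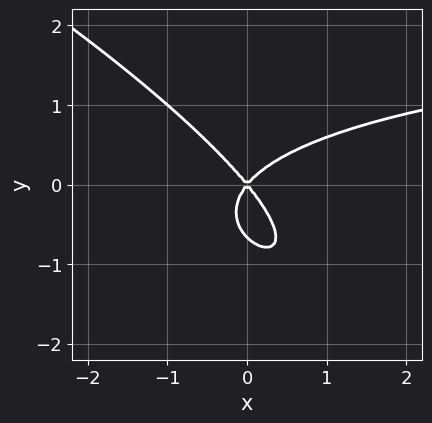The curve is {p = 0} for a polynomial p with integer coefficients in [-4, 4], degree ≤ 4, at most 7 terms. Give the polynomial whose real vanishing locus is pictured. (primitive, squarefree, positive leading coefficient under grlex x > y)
x^2*y + 3*x*y^2 + 3*y^3 - 3*x^2 + 2*y^2

First, the degree is 3 — the shape is more complex than any degree-2 curve.
Then, reading off the gridlines: one x-axis crossing is at x = 0; one y-axis crossing is at y = 0.
Finally, matching integer coefficients to the picture gives p.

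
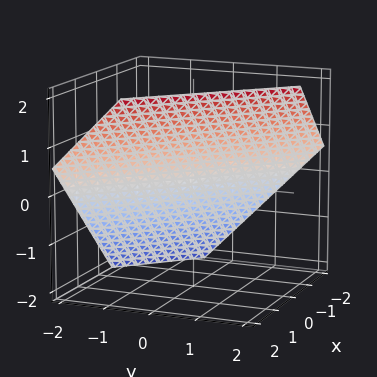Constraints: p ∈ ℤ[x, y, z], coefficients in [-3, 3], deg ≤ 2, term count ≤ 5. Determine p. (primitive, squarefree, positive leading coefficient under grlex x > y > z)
3*x + 3*y - 3*z + 2

1. The degree is 1 — the surface is flat (a plane).
2. Putting this together gives p.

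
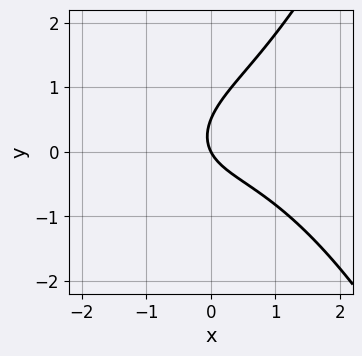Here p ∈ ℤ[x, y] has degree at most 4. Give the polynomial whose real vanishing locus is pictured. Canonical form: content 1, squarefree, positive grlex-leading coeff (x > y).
x^3 + x*y - 2*y^2 + 2*x + y

(a) The degree is 3 — the shape is more complex than any degree-2 curve.
(b) From the visible intercepts: one x-axis crossing is at x = 0; it meets the y-axis at y = 0 (among the integer gridlines).
(c) These observations pin down the coefficients.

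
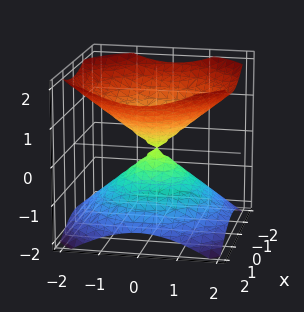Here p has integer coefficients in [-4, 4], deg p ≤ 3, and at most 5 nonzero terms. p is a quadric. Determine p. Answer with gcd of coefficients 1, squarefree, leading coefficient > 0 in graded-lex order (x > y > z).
I count 2 distinct pieces.
The degree is 2 — two nappes meeting at a single point; a quadric.
Symmetries: the z ↦ −z reflection is a symmetry, so z appears only in even powers; every cross-section ⟂ z is a circle, so x, y appear only via x² + y².
Checking where it meets the axes: it meets the z-axis at z = 0 (among the integer gridlines); a circular section at z = 1 has radius between 1 and 2; it crosses the y-axis at the gridline y = 0; it crosses the x-axis at the gridline x = 0.
Solving for integer coefficients yields p as stated.

2*x^2 + 2*y^2 - 3*z^2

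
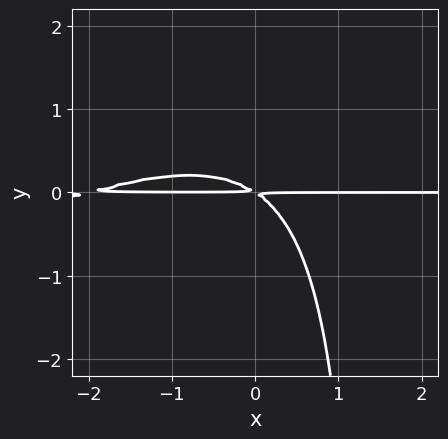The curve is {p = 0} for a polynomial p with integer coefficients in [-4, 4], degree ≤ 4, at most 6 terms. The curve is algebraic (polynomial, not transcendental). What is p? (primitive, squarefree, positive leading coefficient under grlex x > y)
1. Degree: the shape is more complex than any degree-2 curve, so deg p = 3.
2. From the visible intercepts: every point of the x-axis in the box is on the curve.
3. Solving for integer coefficients yields p as stated.

x^2*y - 2*x*y^2 + 2*x*y + 3*y^2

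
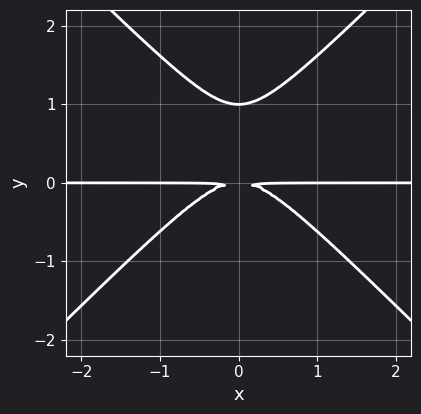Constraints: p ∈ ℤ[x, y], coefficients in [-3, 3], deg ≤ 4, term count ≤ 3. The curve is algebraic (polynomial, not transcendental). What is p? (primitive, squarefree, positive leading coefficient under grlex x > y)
x^2*y - y^3 + y^2

First, degree: a generic line meets the curve in up to 3 points, so deg p = 3.
Next, symmetries: the x ↦ −x reflection is a symmetry, so x appears only in even powers.
Next, from the axis intercepts and sections: the visible x-axis segment lies entirely on the curve; it crosses the y-axis at the gridline y = 1.
Finally, matching integer coefficients to the picture gives p.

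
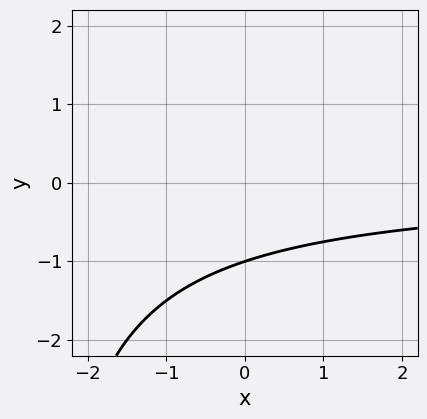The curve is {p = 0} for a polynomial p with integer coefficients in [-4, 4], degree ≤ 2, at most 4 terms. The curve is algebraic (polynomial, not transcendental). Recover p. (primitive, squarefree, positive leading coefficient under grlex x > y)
x*y + 3*y + 3

(a) deg p = 2. No degree-1 curve has this shape.
(b) Observable constraints: it meets the y-axis at y = -1 (among the integer gridlines); no x-intercept at any integer in the box.
(c) Together with the visible shape, these determine p as stated.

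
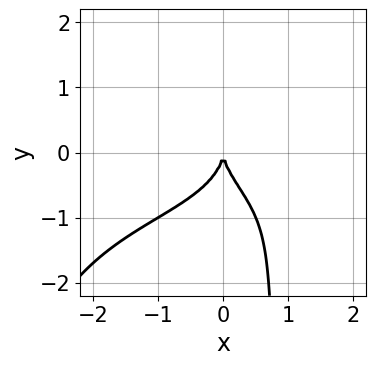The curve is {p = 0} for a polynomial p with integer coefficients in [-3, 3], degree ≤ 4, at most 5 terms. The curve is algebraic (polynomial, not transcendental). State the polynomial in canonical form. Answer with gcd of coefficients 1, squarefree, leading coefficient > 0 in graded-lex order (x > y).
2*x^2*y^2 - x*y^3 + 3*x^2*y + y^3 + 3*x^2

First, deg p = 4. The shape is more complex than any degree-3 curve.
Next, reading off the gridlines: one x-axis crossing is at x = 0; one y-axis crossing is at y = 0.
Finally, putting this together gives p.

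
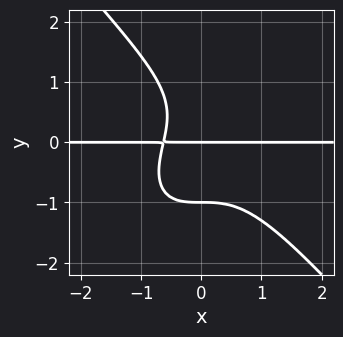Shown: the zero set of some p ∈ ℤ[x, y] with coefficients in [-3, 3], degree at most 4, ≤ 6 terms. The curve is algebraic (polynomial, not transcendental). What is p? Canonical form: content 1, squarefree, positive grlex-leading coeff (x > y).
3*x^3*y + 2*y^4 + 2*x*y^2 + 2*x*y + 2*y

1. Degree: no degree-3 curve has this shape, so deg p = 4.
2. From the visible intercepts: every point of the x-axis in the box is on the curve; the y-axis gridline crossings are at y ∈ {-1, 0}.
3. Fitting integer coefficients to these (and the overall shape) gives p.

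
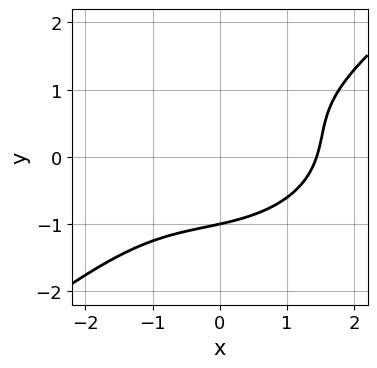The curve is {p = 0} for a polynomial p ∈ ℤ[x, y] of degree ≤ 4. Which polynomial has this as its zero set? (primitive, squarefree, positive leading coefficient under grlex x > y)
(a) The degree is 3 — no degree-2 curve has this shape.
(b) Against the integer gridlines: one y-axis crossing is at y = -1.
(c) Together with the visible shape, these determine p as stated.

x^3 - x^2*y + 2*x*y^2 - 3*y^3 - 3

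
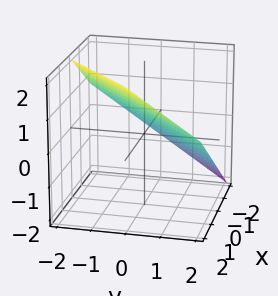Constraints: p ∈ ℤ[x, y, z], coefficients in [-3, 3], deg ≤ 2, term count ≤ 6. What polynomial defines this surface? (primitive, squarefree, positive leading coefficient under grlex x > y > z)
2*x - 2*y - 3*z + 2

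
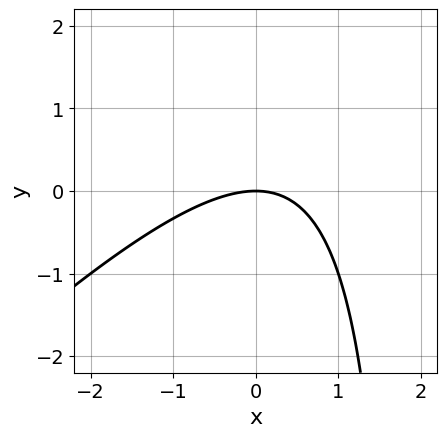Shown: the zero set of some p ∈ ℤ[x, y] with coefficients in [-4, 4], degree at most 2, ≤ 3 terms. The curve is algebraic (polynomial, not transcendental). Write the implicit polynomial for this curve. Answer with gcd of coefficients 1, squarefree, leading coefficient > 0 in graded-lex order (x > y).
deg p = 2.
Against the integer gridlines: it meets the y-axis at y = 0 (among the integer gridlines); it meets the x-axis at x = 0 (among the integer gridlines).
Assembling these constraints gives the stated polynomial.

x^2 - x*y + 2*y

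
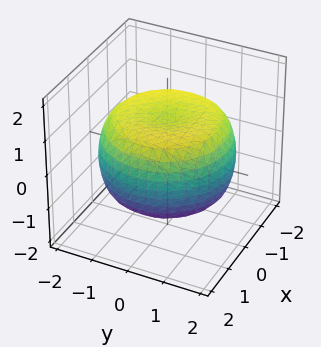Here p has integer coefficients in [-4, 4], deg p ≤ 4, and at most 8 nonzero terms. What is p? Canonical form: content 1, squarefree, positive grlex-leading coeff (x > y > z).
First, deg p = 4.
Then, by symmetry, the z-axis is an axis of rotation, so x and y enter only as x² + y².
Then, checking where it meets the axes: among the integer gridlines, it crosses the z-axis at z ∈ {-1, 1}; a circular section at z = -1 has radius between 1 and 2.
Finally, fitting integer coefficients to these (and the overall shape) gives p.

x^4 + 2*x^2*y^2 + y^4 - 2*x^2 - 2*y^2 + 3*z^2 - 3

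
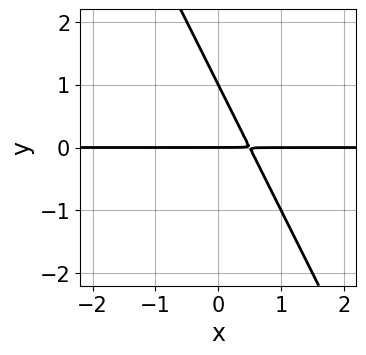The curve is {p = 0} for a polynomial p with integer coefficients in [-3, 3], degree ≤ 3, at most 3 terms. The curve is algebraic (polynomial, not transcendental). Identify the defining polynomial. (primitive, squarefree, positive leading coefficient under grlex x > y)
2*x*y + y^2 - y

First, deg p = 2. A generic line meets the curve in up to 2 points.
Then, against the integer gridlines: the visible x-axis segment lies entirely on the curve; among the integer gridlines, it crosses the y-axis at y ∈ {0, 1}.
Finally, these observations pin down the coefficients.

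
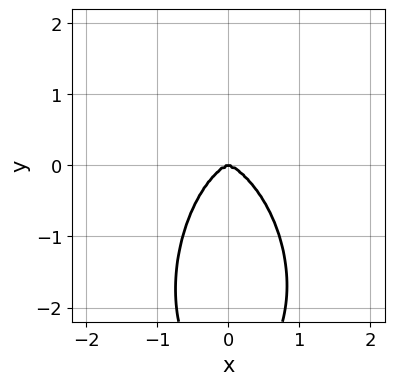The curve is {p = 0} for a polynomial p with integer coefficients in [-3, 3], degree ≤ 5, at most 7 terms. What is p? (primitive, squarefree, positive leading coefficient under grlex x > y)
Degree: no degree-3 curve has this shape, so deg p = 4.
Checking where it meets the axes: one y-axis crossing is at y = 0; one x-axis crossing is at x = 0.
Solving for integer coefficients yields p as stated.

3*x^4 + x^3*y + 3*x^2*y^2 + y^4 + 3*y^3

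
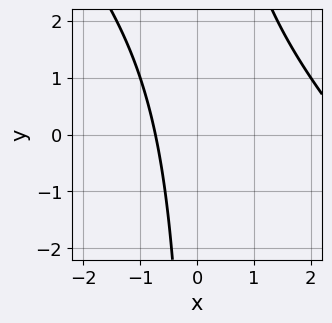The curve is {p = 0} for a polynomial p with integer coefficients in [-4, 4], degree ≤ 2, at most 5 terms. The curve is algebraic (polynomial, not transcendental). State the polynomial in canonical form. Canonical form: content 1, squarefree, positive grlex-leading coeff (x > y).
First, deg p = 2. A generic line meets the curve in up to 2 points.
Next, from the visible intercepts: no y-intercept at any integer in the box.
Finally, putting this together gives p.

x^2 + x*y - 2*x - 2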